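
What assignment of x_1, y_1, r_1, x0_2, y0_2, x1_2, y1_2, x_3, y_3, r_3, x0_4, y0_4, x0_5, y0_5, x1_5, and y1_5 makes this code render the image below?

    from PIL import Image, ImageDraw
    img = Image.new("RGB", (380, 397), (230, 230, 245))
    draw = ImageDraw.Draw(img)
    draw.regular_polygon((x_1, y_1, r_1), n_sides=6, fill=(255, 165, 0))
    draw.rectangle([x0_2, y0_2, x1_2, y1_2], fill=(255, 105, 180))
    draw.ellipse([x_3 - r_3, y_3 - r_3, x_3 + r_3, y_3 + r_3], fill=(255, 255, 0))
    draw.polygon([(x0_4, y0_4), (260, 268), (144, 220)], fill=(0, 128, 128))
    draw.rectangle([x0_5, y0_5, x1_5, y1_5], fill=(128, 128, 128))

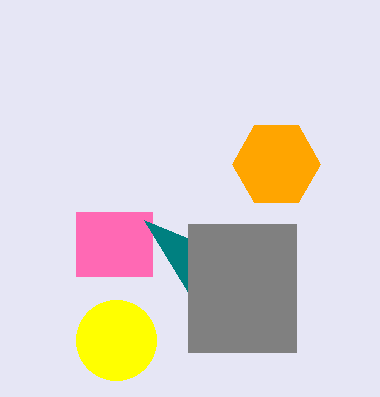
x_1 = 276
y_1 = 164
r_1 = 44
x0_2 = 76
y0_2 = 212
x1_2 = 152
y1_2 = 276
x_3 = 116
y_3 = 340
r_3 = 40
x0_4 = 188
y0_4 = 292
x0_5 = 188
y0_5 = 224
x1_5 = 296
y1_5 = 352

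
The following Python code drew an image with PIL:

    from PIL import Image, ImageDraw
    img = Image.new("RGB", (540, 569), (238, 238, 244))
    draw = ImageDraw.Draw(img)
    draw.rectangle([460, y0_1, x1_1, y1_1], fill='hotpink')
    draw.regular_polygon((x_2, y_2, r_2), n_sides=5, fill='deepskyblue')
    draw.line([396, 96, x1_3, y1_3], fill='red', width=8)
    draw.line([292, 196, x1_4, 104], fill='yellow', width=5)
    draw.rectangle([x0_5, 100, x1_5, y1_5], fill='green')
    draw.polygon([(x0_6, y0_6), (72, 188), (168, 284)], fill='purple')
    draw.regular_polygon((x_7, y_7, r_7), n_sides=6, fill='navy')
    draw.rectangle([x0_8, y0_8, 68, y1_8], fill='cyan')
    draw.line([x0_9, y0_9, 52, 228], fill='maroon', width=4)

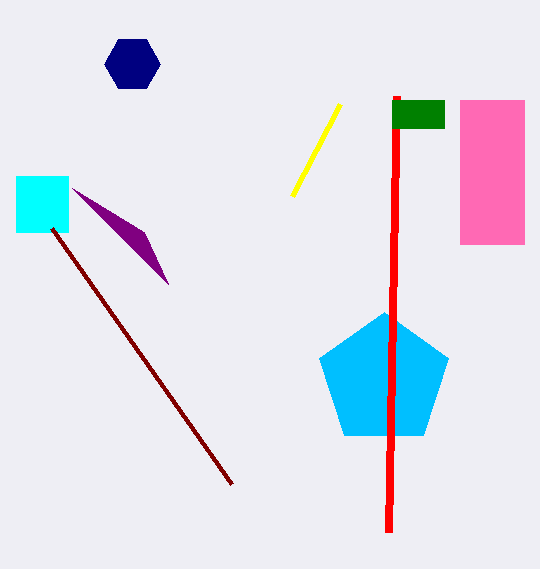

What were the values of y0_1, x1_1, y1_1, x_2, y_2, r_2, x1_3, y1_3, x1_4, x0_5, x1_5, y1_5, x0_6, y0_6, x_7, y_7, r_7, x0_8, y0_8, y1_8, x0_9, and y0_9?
y0_1 = 100; x1_1 = 524; y1_1 = 244; x_2 = 384; y_2 = 380; r_2 = 68; x1_3 = 388; y1_3 = 532; x1_4 = 340; x0_5 = 392; x1_5 = 444; y1_5 = 128; x0_6 = 144; y0_6 = 232; x_7 = 132; y_7 = 64; r_7 = 28; x0_8 = 16; y0_8 = 176; y1_8 = 232; x0_9 = 232; y0_9 = 484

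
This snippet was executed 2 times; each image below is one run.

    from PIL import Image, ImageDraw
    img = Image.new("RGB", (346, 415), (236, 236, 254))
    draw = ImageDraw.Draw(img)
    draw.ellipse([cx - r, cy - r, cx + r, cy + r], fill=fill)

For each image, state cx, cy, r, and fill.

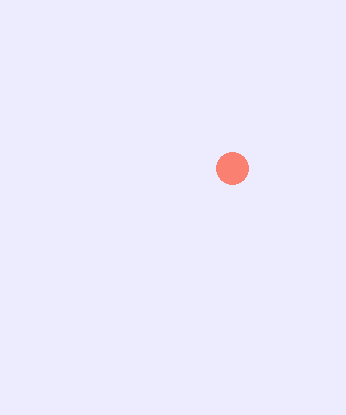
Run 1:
cx = 232, cy = 168, r = 16, fill = 'salmon'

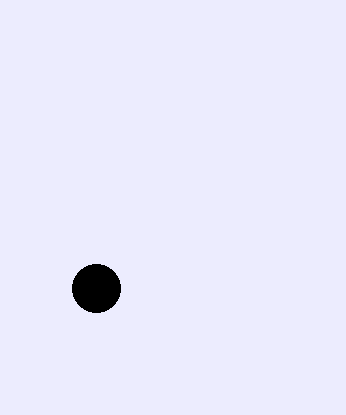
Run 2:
cx = 96, cy = 288, r = 24, fill = 'black'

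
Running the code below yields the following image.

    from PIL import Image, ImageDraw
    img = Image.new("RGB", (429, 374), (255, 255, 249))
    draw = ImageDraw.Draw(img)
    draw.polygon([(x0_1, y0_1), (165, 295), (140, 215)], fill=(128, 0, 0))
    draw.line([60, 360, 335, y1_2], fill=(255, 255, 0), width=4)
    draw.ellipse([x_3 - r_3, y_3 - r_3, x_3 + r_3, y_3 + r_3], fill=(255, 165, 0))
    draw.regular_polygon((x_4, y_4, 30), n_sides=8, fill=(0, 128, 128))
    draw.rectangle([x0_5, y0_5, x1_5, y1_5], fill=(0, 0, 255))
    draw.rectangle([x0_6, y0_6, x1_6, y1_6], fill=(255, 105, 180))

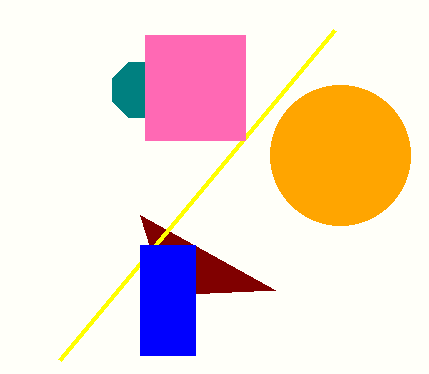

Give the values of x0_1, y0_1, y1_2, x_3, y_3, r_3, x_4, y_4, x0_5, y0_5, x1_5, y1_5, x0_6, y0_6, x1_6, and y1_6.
x0_1 = 275
y0_1 = 290
y1_2 = 30
x_3 = 340
y_3 = 155
r_3 = 70
x_4 = 140
y_4 = 90
x0_5 = 140
y0_5 = 245
x1_5 = 195
y1_5 = 355
x0_6 = 145
y0_6 = 35
x1_6 = 245
y1_6 = 140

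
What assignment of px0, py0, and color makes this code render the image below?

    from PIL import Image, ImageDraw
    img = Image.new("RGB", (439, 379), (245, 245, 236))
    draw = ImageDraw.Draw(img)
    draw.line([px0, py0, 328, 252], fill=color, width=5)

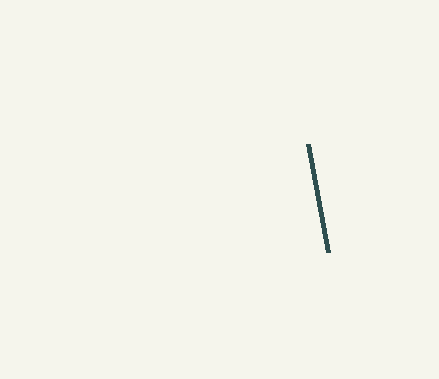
px0 = 308, py0 = 144, color = 'darkslategray'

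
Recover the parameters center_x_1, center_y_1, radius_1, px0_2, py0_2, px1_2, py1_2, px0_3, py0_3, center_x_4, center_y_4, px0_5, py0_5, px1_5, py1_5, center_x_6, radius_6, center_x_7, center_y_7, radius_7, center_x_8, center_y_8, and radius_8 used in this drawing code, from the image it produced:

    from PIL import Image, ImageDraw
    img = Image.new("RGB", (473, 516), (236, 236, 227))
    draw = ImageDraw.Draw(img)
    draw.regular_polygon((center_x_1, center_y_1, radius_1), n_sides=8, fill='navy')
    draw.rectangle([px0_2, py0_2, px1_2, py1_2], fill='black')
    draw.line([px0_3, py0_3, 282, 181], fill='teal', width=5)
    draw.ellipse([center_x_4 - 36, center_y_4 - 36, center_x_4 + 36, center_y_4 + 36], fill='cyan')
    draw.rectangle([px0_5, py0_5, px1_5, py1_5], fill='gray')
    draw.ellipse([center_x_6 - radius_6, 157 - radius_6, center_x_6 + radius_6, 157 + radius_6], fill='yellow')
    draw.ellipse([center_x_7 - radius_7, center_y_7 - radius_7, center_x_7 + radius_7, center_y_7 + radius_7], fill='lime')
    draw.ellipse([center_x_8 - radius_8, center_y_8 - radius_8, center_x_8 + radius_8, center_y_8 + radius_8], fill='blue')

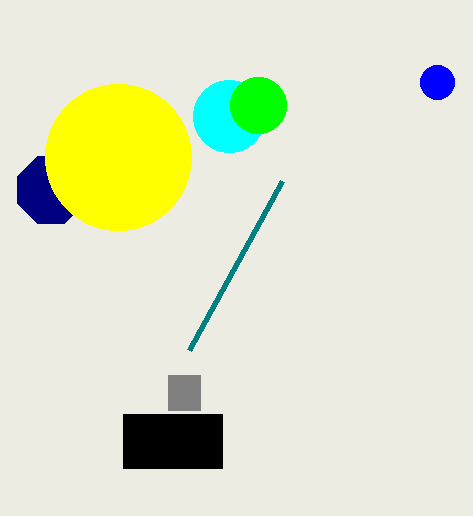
center_x_1 = 51; center_y_1 = 190; radius_1 = 36; px0_2 = 123; py0_2 = 414; px1_2 = 222; py1_2 = 468; px0_3 = 189; py0_3 = 350; center_x_4 = 229; center_y_4 = 116; px0_5 = 168; py0_5 = 375; px1_5 = 200; py1_5 = 410; center_x_6 = 118; radius_6 = 73; center_x_7 = 258; center_y_7 = 105; radius_7 = 28; center_x_8 = 437; center_y_8 = 82; radius_8 = 17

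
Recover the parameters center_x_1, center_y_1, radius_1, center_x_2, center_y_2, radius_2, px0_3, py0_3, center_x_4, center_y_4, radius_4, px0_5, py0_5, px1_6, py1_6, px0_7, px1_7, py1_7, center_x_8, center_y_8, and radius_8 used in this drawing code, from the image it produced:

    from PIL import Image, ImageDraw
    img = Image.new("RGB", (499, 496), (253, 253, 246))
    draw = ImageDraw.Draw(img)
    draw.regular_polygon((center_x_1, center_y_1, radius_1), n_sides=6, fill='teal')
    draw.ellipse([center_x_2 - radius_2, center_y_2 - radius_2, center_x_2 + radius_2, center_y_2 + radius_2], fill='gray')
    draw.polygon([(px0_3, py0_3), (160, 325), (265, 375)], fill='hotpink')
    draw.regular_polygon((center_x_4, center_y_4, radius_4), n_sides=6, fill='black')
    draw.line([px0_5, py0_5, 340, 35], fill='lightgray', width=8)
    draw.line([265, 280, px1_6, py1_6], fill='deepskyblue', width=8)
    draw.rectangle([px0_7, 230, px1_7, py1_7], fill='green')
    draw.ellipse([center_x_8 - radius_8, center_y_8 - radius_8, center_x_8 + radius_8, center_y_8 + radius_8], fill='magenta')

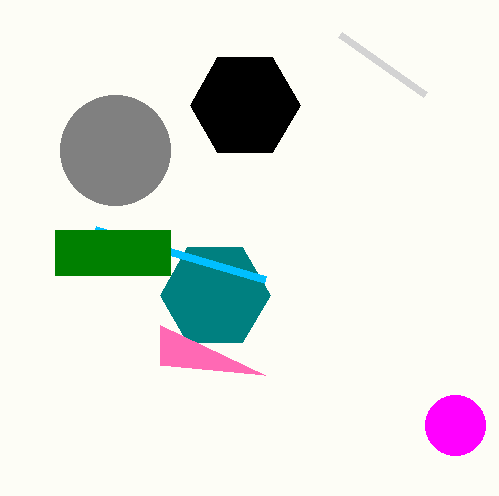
center_x_1 = 215
center_y_1 = 295
radius_1 = 55
center_x_2 = 115
center_y_2 = 150
radius_2 = 55
px0_3 = 160
py0_3 = 365
center_x_4 = 245
center_y_4 = 105
radius_4 = 55
px0_5 = 425
py0_5 = 95
px1_6 = 95
py1_6 = 230
px0_7 = 55
px1_7 = 170
py1_7 = 275
center_x_8 = 455
center_y_8 = 425
radius_8 = 30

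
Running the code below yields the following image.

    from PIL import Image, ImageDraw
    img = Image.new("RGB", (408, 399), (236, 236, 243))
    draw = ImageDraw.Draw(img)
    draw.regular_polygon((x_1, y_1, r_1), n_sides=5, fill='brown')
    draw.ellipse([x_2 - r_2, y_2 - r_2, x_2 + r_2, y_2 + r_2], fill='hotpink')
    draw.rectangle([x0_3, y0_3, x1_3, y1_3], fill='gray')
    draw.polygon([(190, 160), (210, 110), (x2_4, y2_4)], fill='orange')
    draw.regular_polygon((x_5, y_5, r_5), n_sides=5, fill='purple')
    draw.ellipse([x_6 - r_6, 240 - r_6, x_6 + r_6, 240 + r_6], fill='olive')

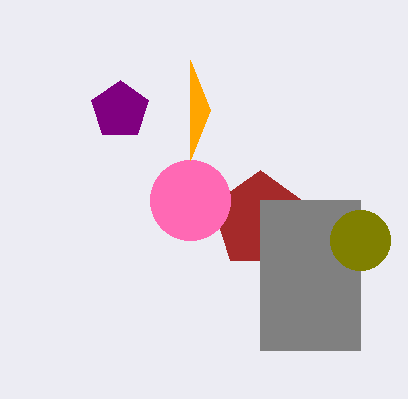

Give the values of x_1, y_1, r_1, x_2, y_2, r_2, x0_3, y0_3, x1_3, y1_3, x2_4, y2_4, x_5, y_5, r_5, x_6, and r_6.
x_1 = 260; y_1 = 220; r_1 = 50; x_2 = 190; y_2 = 200; r_2 = 40; x0_3 = 260; y0_3 = 200; x1_3 = 360; y1_3 = 350; x2_4 = 190; y2_4 = 60; x_5 = 120; y_5 = 110; r_5 = 30; x_6 = 360; r_6 = 30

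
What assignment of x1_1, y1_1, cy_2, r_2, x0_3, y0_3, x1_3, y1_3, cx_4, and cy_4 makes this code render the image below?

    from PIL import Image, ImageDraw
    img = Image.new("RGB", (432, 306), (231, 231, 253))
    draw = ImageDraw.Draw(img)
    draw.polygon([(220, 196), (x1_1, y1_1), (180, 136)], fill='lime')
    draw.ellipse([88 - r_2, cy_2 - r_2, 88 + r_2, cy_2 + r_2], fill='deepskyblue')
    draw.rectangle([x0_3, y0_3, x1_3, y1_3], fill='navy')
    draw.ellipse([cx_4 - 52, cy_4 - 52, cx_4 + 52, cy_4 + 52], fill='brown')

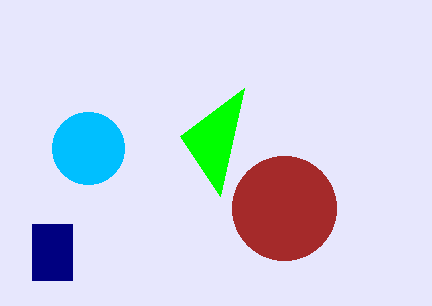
x1_1 = 244, y1_1 = 88, cy_2 = 148, r_2 = 36, x0_3 = 32, y0_3 = 224, x1_3 = 72, y1_3 = 280, cx_4 = 284, cy_4 = 208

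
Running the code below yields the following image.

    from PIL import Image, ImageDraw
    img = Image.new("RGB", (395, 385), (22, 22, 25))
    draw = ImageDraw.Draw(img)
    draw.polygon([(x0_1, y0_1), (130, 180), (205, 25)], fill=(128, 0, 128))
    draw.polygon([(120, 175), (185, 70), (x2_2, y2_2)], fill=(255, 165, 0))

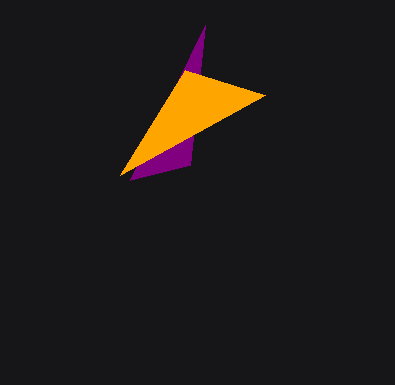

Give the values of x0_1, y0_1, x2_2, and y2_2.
x0_1 = 190
y0_1 = 165
x2_2 = 265
y2_2 = 95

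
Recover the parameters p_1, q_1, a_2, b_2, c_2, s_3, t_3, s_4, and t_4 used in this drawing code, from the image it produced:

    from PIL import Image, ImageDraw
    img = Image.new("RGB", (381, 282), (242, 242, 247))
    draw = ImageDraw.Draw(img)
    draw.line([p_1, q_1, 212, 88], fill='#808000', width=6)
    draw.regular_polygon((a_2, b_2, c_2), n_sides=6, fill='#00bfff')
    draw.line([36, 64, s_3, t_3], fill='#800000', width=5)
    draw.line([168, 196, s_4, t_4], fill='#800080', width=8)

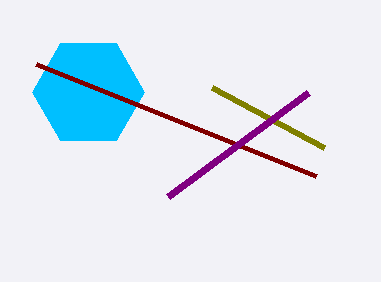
p_1 = 324, q_1 = 148, a_2 = 88, b_2 = 92, c_2 = 56, s_3 = 316, t_3 = 176, s_4 = 308, t_4 = 92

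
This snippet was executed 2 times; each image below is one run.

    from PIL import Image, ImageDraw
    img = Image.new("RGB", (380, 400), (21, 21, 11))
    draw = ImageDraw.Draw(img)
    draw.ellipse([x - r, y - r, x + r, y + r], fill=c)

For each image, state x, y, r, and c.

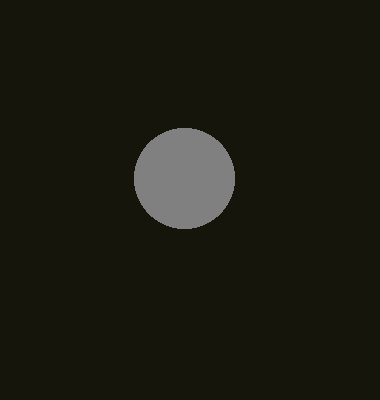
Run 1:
x = 184, y = 178, r = 50, c = 'gray'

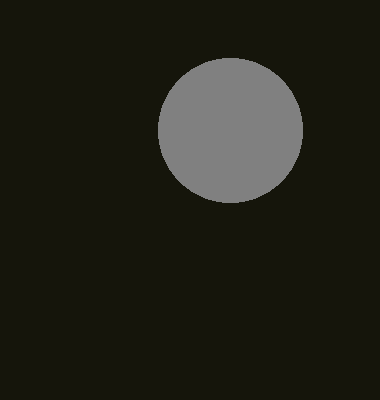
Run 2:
x = 230
y = 130
r = 72
c = 'gray'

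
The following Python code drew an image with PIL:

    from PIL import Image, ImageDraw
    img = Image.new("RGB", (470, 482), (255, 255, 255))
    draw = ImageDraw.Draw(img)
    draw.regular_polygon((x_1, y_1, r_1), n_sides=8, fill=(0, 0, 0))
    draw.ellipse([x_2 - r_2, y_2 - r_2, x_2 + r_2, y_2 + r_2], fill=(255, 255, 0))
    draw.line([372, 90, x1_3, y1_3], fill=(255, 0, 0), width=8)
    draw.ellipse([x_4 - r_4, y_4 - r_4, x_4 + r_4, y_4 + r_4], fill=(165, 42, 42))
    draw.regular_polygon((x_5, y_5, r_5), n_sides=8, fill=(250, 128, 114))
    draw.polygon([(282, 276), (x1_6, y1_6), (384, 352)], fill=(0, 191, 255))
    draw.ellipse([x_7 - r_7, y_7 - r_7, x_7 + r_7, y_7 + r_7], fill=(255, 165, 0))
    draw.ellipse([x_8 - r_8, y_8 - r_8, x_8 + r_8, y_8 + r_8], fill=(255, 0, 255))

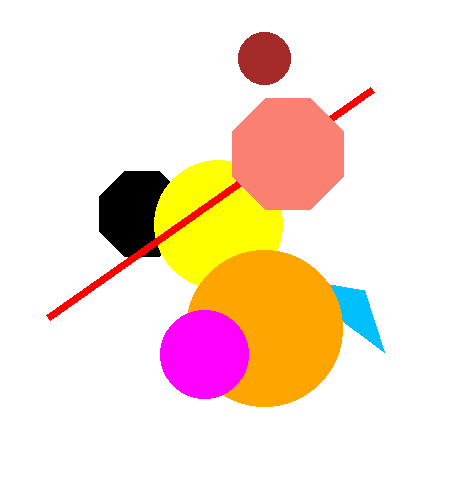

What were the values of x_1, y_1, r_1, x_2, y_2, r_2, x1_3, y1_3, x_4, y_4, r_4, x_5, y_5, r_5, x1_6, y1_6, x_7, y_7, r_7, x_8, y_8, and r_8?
x_1 = 142
y_1 = 214
r_1 = 46
x_2 = 218
y_2 = 224
r_2 = 64
x1_3 = 48
y1_3 = 318
x_4 = 264
y_4 = 58
r_4 = 26
x_5 = 288
y_5 = 154
r_5 = 60
x1_6 = 364
y1_6 = 290
x_7 = 264
y_7 = 328
r_7 = 78
x_8 = 204
y_8 = 354
r_8 = 44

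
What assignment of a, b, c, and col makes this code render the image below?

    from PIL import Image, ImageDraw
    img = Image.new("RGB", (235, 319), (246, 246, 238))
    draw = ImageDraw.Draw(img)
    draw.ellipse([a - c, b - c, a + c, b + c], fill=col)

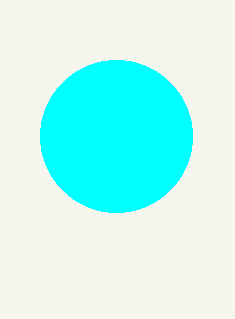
a = 116, b = 136, c = 76, col = 'cyan'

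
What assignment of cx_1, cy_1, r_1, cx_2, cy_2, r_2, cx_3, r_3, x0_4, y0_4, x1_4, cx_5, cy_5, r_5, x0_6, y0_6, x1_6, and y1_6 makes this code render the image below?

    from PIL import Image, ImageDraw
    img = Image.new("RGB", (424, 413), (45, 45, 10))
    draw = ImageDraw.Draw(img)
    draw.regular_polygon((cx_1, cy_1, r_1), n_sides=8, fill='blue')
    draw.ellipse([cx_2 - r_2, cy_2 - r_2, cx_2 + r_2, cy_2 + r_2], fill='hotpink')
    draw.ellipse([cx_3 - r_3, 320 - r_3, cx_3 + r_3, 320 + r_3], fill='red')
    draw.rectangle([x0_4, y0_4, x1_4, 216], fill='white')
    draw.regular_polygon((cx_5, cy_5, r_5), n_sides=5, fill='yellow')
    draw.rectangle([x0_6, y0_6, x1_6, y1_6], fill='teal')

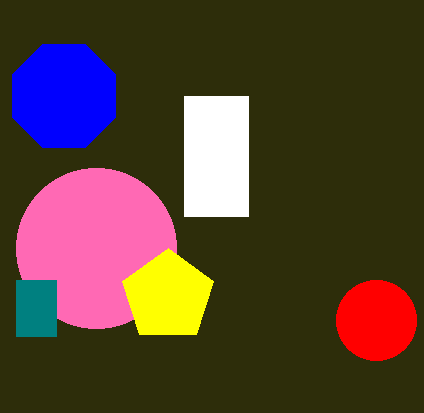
cx_1 = 64; cy_1 = 96; r_1 = 56; cx_2 = 96; cy_2 = 248; r_2 = 80; cx_3 = 376; r_3 = 40; x0_4 = 184; y0_4 = 96; x1_4 = 248; cx_5 = 168; cy_5 = 296; r_5 = 48; x0_6 = 16; y0_6 = 280; x1_6 = 56; y1_6 = 336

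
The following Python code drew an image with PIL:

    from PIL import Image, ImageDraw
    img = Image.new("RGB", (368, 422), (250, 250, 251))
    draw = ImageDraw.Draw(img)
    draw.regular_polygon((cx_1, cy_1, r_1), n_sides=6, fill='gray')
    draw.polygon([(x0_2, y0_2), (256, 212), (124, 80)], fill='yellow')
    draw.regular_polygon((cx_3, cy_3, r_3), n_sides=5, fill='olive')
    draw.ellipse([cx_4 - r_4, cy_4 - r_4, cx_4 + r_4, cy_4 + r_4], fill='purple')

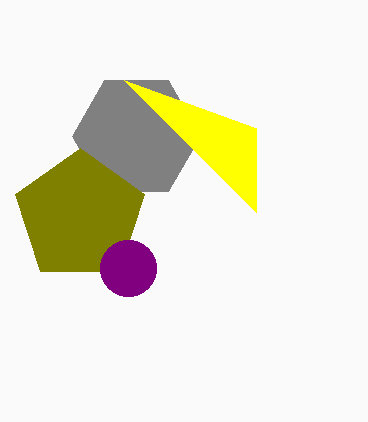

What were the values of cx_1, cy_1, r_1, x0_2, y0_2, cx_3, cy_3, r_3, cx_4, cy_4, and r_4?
cx_1 = 136, cy_1 = 136, r_1 = 64, x0_2 = 256, y0_2 = 128, cx_3 = 80, cy_3 = 216, r_3 = 68, cx_4 = 128, cy_4 = 268, r_4 = 28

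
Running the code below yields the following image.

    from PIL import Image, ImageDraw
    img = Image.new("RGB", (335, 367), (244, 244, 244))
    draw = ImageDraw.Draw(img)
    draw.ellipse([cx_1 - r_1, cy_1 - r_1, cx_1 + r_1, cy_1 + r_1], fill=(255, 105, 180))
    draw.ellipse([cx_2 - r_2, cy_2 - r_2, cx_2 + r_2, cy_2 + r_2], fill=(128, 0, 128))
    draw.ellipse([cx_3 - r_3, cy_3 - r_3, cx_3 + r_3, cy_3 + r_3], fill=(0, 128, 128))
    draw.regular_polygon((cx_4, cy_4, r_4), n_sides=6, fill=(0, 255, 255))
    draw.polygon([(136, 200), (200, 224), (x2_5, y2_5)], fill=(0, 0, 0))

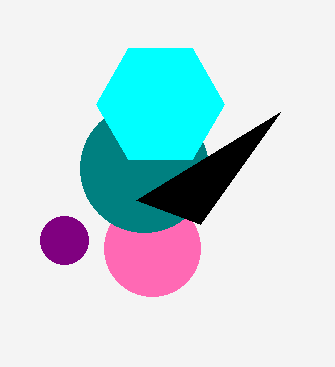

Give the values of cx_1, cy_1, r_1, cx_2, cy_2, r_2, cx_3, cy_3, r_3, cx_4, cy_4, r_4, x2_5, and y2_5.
cx_1 = 152, cy_1 = 248, r_1 = 48, cx_2 = 64, cy_2 = 240, r_2 = 24, cx_3 = 144, cy_3 = 168, r_3 = 64, cx_4 = 160, cy_4 = 104, r_4 = 64, x2_5 = 280, y2_5 = 112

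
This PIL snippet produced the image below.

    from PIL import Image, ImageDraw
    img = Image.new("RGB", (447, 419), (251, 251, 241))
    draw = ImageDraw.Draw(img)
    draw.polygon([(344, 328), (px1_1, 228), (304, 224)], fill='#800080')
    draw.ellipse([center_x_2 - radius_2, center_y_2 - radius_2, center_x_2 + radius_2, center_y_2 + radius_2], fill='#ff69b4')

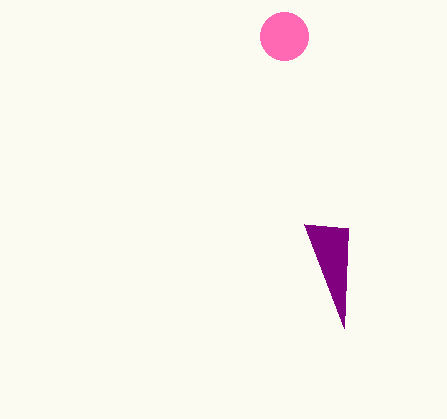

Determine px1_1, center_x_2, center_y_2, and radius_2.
px1_1 = 348, center_x_2 = 284, center_y_2 = 36, radius_2 = 24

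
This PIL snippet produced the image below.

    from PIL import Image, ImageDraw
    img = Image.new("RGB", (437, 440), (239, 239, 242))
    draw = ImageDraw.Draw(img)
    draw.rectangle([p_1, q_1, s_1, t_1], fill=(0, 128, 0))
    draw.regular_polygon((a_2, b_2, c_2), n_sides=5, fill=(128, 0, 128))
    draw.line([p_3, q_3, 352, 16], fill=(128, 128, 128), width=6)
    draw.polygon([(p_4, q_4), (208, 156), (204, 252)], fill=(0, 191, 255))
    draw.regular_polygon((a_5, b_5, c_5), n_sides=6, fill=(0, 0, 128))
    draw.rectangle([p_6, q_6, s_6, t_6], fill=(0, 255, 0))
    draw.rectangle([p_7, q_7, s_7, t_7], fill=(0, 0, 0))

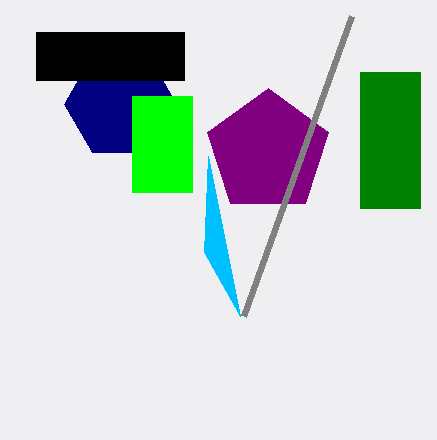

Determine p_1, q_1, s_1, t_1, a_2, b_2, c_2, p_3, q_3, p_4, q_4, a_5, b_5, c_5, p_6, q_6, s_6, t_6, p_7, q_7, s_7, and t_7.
p_1 = 360
q_1 = 72
s_1 = 420
t_1 = 208
a_2 = 268
b_2 = 152
c_2 = 64
p_3 = 244
q_3 = 316
p_4 = 240
q_4 = 316
a_5 = 120
b_5 = 104
c_5 = 56
p_6 = 132
q_6 = 96
s_6 = 192
t_6 = 192
p_7 = 36
q_7 = 32
s_7 = 184
t_7 = 80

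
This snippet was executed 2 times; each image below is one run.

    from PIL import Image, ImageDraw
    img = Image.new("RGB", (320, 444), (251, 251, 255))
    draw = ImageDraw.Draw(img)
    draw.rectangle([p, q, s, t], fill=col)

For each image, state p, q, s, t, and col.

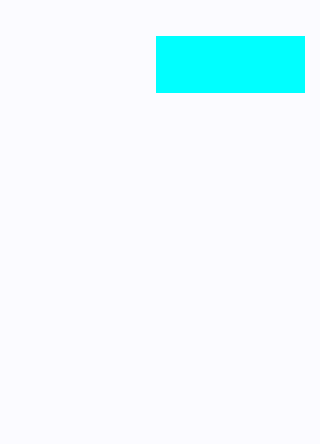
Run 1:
p = 156
q = 36
s = 304
t = 92
col = 'cyan'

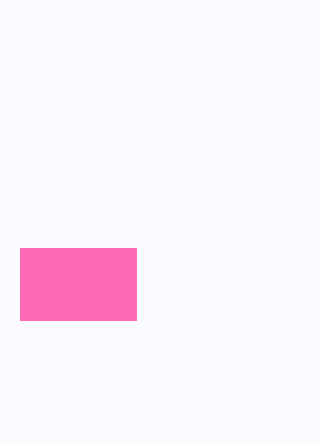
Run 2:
p = 20, q = 248, s = 136, t = 320, col = 'hotpink'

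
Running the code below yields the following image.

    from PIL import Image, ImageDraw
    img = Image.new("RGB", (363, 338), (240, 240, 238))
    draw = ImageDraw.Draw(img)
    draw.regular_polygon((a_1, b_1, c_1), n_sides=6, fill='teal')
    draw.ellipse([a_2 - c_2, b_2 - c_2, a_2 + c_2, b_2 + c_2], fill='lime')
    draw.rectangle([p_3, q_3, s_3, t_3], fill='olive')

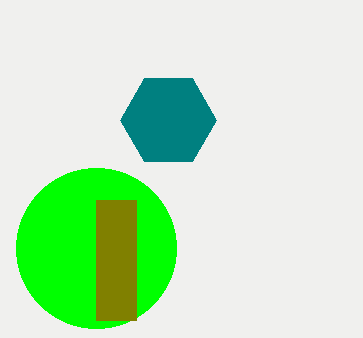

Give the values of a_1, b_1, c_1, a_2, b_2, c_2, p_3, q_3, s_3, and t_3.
a_1 = 168, b_1 = 120, c_1 = 48, a_2 = 96, b_2 = 248, c_2 = 80, p_3 = 96, q_3 = 200, s_3 = 136, t_3 = 320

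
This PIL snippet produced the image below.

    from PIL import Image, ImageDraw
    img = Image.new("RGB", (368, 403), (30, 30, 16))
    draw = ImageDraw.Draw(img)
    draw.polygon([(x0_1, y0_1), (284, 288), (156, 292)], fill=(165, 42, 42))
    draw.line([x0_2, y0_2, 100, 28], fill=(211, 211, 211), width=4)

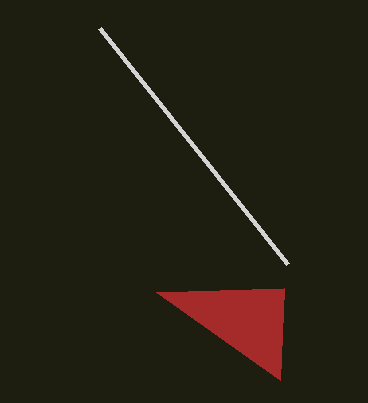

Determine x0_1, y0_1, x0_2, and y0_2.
x0_1 = 280
y0_1 = 380
x0_2 = 288
y0_2 = 264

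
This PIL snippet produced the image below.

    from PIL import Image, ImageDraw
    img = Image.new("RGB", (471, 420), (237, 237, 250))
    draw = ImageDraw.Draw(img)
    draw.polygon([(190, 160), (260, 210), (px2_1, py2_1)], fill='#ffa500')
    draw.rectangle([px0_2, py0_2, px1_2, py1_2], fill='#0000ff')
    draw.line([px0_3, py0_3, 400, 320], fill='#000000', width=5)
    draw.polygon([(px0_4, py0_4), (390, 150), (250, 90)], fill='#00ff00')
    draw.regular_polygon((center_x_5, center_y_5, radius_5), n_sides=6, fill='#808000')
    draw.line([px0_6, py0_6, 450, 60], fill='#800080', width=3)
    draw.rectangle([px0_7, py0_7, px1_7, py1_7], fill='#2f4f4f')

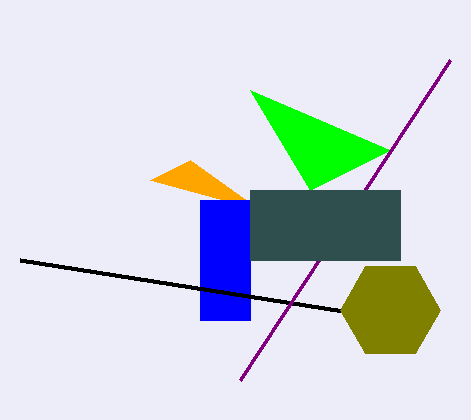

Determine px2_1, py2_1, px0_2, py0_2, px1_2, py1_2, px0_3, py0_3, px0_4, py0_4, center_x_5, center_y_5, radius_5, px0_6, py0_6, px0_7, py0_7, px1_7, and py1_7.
px2_1 = 150
py2_1 = 180
px0_2 = 200
py0_2 = 200
px1_2 = 250
py1_2 = 320
px0_3 = 20
py0_3 = 260
px0_4 = 310
py0_4 = 190
center_x_5 = 390
center_y_5 = 310
radius_5 = 50
px0_6 = 240
py0_6 = 380
px0_7 = 250
py0_7 = 190
px1_7 = 400
py1_7 = 260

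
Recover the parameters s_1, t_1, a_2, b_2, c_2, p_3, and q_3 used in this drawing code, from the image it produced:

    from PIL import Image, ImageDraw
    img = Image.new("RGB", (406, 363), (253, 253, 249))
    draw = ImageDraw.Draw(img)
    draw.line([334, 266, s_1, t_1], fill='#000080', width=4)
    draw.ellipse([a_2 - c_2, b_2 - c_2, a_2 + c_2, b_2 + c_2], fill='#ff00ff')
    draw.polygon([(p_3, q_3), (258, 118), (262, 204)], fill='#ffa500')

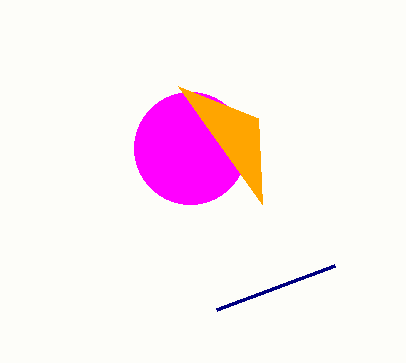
s_1 = 216; t_1 = 310; a_2 = 190; b_2 = 148; c_2 = 56; p_3 = 178; q_3 = 86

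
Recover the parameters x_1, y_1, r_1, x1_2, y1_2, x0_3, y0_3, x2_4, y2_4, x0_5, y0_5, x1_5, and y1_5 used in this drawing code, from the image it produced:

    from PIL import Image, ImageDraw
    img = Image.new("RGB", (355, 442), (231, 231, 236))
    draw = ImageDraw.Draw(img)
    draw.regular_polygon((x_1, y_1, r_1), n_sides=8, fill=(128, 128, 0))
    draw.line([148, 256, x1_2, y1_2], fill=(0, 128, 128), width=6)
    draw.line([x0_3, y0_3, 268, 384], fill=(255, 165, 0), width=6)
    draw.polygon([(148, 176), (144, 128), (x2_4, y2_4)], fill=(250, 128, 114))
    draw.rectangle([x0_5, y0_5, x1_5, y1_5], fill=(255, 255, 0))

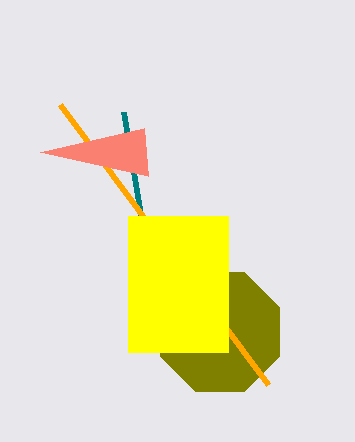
x_1 = 220
y_1 = 332
r_1 = 64
x1_2 = 124
y1_2 = 112
x0_3 = 60
y0_3 = 104
x2_4 = 40
y2_4 = 152
x0_5 = 128
y0_5 = 216
x1_5 = 228
y1_5 = 352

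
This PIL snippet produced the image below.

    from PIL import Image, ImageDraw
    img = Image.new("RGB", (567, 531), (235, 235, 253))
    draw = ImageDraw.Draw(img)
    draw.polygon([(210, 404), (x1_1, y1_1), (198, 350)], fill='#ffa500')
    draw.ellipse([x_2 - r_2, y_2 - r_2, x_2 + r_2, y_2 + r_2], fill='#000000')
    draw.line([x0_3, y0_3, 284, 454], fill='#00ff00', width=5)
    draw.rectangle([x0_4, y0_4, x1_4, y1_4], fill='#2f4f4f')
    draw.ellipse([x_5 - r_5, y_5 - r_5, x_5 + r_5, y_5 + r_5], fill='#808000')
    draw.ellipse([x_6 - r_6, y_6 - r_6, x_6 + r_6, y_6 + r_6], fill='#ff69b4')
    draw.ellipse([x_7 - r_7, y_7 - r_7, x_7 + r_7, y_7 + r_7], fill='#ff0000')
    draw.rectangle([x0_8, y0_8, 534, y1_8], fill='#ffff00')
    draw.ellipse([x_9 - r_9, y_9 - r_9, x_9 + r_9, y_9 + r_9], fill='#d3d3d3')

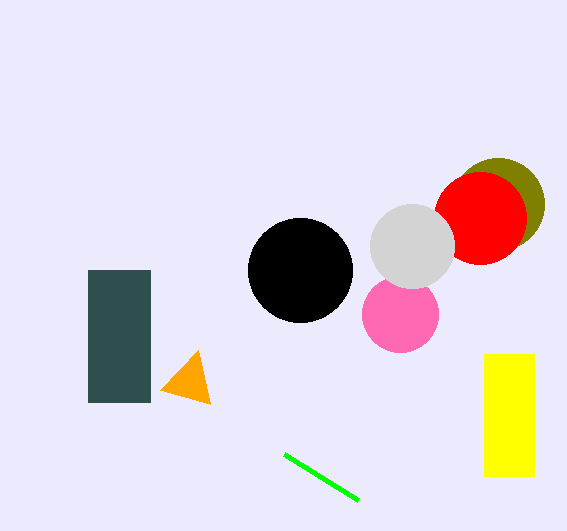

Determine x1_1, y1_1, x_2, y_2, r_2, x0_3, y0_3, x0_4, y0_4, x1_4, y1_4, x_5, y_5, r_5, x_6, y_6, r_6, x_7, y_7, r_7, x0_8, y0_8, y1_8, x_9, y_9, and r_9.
x1_1 = 160, y1_1 = 390, x_2 = 300, y_2 = 270, r_2 = 52, x0_3 = 358, y0_3 = 500, x0_4 = 88, y0_4 = 270, x1_4 = 150, y1_4 = 402, x_5 = 498, y_5 = 204, r_5 = 46, x_6 = 400, y_6 = 314, r_6 = 38, x_7 = 480, y_7 = 218, r_7 = 46, x0_8 = 484, y0_8 = 354, y1_8 = 476, x_9 = 412, y_9 = 246, r_9 = 42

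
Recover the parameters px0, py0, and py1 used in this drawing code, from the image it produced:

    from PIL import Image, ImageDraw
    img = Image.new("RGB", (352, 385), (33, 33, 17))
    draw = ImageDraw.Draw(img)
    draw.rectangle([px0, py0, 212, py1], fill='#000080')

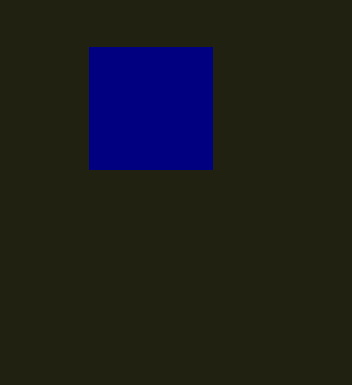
px0 = 89, py0 = 47, py1 = 169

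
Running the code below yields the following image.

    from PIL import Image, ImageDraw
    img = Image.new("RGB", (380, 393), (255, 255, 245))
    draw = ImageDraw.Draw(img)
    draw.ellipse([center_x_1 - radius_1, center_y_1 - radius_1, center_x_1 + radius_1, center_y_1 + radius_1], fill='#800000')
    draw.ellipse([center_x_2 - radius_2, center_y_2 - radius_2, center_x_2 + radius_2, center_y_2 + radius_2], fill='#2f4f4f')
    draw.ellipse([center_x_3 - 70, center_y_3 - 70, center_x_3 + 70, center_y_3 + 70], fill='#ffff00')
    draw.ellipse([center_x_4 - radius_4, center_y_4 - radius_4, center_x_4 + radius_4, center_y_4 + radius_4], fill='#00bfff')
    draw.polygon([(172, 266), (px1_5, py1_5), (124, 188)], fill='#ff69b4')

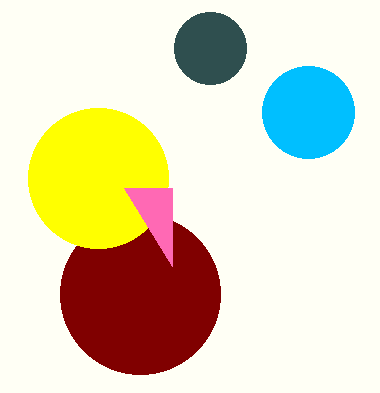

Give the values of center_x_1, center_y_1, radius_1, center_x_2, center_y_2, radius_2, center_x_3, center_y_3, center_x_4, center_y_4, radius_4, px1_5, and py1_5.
center_x_1 = 140, center_y_1 = 294, radius_1 = 80, center_x_2 = 210, center_y_2 = 48, radius_2 = 36, center_x_3 = 98, center_y_3 = 178, center_x_4 = 308, center_y_4 = 112, radius_4 = 46, px1_5 = 172, py1_5 = 188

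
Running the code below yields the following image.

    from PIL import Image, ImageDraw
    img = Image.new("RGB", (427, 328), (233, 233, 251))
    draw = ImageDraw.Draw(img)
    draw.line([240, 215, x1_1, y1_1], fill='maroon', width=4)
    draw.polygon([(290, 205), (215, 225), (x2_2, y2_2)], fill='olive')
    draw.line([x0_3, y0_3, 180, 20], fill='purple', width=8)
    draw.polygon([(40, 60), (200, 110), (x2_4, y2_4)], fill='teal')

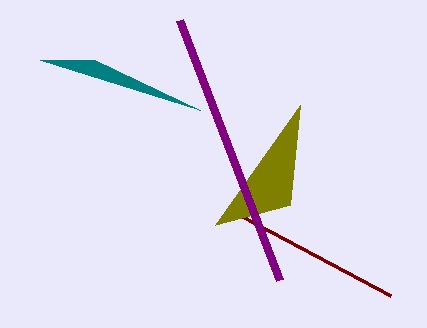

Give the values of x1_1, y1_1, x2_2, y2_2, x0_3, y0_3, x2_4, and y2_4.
x1_1 = 390, y1_1 = 295, x2_2 = 300, y2_2 = 105, x0_3 = 280, y0_3 = 280, x2_4 = 95, y2_4 = 60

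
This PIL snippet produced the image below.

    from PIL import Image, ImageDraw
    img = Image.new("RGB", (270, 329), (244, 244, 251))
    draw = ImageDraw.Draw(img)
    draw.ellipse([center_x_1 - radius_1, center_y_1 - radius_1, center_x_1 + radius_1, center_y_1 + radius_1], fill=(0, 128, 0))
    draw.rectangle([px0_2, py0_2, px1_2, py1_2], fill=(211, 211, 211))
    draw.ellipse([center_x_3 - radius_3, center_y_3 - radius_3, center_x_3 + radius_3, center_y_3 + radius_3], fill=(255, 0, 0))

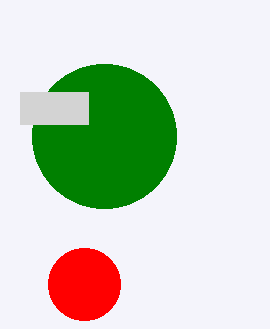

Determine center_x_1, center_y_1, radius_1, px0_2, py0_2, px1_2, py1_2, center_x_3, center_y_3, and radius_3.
center_x_1 = 104; center_y_1 = 136; radius_1 = 72; px0_2 = 20; py0_2 = 92; px1_2 = 88; py1_2 = 124; center_x_3 = 84; center_y_3 = 284; radius_3 = 36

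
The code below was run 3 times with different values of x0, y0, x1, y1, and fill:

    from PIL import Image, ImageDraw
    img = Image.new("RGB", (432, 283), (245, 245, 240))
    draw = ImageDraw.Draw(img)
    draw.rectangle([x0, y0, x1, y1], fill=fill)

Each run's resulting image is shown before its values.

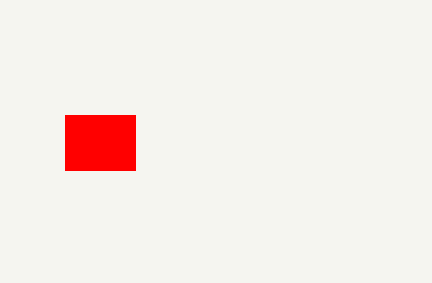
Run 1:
x0 = 65; y0 = 115; x1 = 135; y1 = 170; fill = 'red'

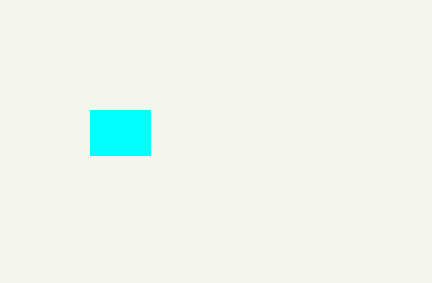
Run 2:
x0 = 90
y0 = 110
x1 = 150
y1 = 155
fill = 'cyan'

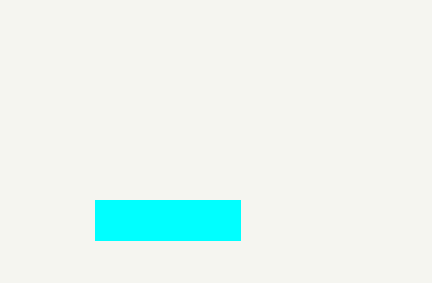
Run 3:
x0 = 95; y0 = 200; x1 = 240; y1 = 240; fill = 'cyan'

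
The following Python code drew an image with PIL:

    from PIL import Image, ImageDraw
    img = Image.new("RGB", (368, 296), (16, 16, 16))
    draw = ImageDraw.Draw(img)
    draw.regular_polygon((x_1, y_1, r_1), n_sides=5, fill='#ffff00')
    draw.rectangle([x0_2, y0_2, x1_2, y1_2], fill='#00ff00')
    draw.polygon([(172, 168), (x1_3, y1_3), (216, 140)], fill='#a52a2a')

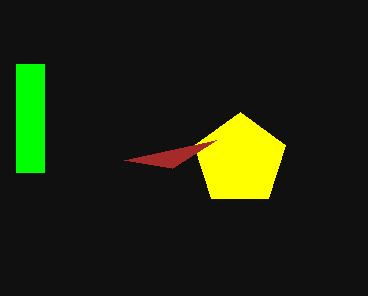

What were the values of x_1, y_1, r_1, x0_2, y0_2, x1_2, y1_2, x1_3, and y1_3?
x_1 = 240; y_1 = 160; r_1 = 48; x0_2 = 16; y0_2 = 64; x1_2 = 44; y1_2 = 172; x1_3 = 124; y1_3 = 160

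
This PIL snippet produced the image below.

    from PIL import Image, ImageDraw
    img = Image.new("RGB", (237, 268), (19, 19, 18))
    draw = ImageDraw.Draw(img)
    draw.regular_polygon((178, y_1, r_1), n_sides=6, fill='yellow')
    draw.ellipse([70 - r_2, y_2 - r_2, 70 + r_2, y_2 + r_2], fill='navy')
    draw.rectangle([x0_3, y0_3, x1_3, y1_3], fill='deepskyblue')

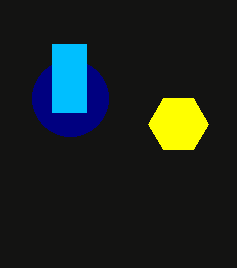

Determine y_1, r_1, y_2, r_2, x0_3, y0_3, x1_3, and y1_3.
y_1 = 124
r_1 = 30
y_2 = 98
r_2 = 38
x0_3 = 52
y0_3 = 44
x1_3 = 86
y1_3 = 112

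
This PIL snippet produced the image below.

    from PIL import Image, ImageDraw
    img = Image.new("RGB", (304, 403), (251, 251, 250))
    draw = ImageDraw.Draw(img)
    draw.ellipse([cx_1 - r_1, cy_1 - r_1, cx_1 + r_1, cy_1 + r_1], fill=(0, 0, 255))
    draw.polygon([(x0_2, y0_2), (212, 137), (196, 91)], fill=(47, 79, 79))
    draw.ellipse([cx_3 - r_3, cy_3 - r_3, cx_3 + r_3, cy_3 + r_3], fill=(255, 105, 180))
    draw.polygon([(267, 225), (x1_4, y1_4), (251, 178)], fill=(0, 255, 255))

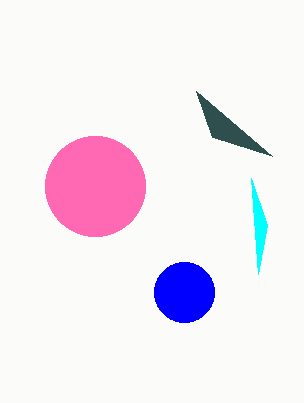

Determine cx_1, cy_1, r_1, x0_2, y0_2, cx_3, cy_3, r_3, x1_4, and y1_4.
cx_1 = 184; cy_1 = 292; r_1 = 30; x0_2 = 272; y0_2 = 156; cx_3 = 95; cy_3 = 186; r_3 = 50; x1_4 = 258; y1_4 = 274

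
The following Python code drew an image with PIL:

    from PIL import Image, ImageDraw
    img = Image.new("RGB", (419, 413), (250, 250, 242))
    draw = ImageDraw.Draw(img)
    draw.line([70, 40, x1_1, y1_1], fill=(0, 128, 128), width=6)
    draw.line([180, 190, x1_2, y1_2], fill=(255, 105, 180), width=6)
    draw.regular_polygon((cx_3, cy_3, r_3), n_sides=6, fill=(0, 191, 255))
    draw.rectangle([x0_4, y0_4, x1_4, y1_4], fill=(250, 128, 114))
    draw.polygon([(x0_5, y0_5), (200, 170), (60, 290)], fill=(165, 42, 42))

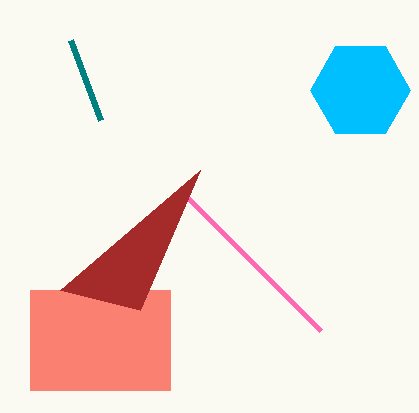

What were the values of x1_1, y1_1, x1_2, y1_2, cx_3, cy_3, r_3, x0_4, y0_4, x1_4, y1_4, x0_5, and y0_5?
x1_1 = 100, y1_1 = 120, x1_2 = 320, y1_2 = 330, cx_3 = 360, cy_3 = 90, r_3 = 50, x0_4 = 30, y0_4 = 290, x1_4 = 170, y1_4 = 390, x0_5 = 140, y0_5 = 310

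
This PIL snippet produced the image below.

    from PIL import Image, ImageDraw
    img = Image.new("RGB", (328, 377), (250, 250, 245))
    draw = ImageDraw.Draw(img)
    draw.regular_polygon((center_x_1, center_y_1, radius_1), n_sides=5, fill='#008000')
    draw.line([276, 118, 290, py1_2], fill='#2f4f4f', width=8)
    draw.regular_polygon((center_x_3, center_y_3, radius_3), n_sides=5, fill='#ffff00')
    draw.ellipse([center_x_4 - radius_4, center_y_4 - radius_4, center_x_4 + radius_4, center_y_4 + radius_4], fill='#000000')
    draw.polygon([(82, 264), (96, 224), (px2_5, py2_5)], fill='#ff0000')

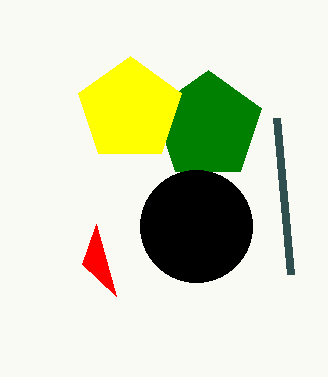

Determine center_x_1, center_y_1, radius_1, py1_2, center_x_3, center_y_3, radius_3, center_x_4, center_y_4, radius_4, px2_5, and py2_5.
center_x_1 = 208; center_y_1 = 126; radius_1 = 56; py1_2 = 274; center_x_3 = 130; center_y_3 = 110; radius_3 = 54; center_x_4 = 196; center_y_4 = 226; radius_4 = 56; px2_5 = 116; py2_5 = 296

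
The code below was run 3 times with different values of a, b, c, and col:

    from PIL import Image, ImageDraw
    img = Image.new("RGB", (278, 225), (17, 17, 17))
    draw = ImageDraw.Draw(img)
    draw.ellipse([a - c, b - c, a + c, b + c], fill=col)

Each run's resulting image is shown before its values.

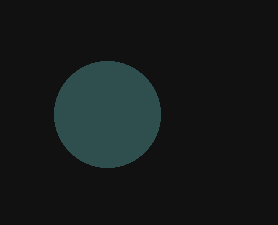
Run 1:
a = 107
b = 114
c = 53
col = 'darkslategray'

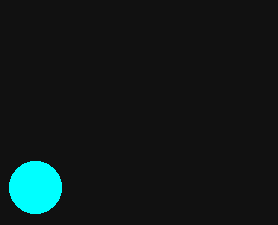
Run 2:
a = 35
b = 187
c = 26
col = 'cyan'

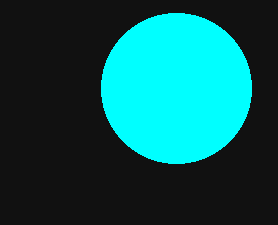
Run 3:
a = 176; b = 88; c = 75; col = 'cyan'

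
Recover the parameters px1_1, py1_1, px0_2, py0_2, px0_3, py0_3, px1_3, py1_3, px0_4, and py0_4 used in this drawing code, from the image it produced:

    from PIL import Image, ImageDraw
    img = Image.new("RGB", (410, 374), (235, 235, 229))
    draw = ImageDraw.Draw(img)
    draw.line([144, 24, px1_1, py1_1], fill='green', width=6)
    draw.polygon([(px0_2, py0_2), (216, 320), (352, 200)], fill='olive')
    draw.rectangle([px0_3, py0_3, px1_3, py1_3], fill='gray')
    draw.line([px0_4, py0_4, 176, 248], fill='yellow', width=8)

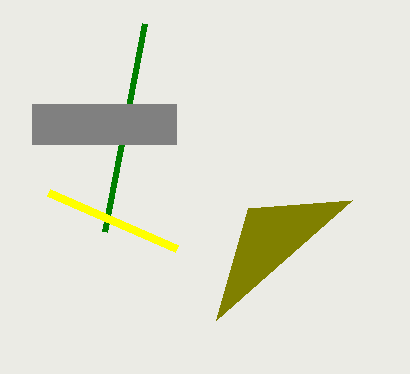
px1_1 = 104
py1_1 = 232
px0_2 = 248
py0_2 = 208
px0_3 = 32
py0_3 = 104
px1_3 = 176
py1_3 = 144
px0_4 = 48
py0_4 = 192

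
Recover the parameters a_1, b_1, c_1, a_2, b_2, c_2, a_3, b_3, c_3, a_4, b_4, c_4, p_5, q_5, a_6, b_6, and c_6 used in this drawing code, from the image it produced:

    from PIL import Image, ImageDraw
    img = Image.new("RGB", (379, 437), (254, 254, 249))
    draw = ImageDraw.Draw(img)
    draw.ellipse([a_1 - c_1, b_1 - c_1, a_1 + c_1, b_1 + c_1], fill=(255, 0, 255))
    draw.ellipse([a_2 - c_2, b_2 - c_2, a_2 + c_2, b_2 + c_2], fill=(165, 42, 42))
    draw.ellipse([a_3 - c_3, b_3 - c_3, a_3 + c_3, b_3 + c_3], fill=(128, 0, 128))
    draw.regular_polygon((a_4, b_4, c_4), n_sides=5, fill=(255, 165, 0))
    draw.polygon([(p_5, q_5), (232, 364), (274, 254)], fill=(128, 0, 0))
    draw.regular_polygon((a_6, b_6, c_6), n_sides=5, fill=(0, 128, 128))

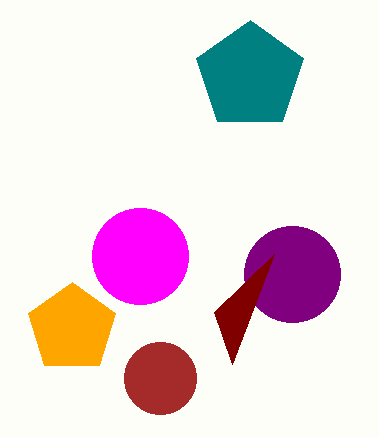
a_1 = 140; b_1 = 256; c_1 = 48; a_2 = 160; b_2 = 378; c_2 = 36; a_3 = 292; b_3 = 274; c_3 = 48; a_4 = 72; b_4 = 328; c_4 = 46; p_5 = 214; q_5 = 312; a_6 = 250; b_6 = 76; c_6 = 56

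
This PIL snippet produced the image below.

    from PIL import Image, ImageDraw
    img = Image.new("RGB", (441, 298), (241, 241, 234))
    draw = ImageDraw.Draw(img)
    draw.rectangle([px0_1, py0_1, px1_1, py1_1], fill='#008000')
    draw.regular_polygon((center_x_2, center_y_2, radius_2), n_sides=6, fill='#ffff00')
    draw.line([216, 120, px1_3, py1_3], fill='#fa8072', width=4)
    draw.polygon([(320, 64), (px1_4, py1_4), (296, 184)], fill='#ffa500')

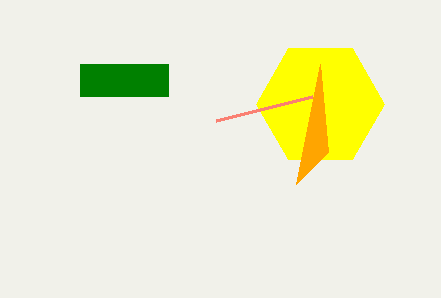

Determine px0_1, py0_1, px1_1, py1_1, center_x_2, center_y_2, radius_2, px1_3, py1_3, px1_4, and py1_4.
px0_1 = 80; py0_1 = 64; px1_1 = 168; py1_1 = 96; center_x_2 = 320; center_y_2 = 104; radius_2 = 64; px1_3 = 312; py1_3 = 96; px1_4 = 328; py1_4 = 152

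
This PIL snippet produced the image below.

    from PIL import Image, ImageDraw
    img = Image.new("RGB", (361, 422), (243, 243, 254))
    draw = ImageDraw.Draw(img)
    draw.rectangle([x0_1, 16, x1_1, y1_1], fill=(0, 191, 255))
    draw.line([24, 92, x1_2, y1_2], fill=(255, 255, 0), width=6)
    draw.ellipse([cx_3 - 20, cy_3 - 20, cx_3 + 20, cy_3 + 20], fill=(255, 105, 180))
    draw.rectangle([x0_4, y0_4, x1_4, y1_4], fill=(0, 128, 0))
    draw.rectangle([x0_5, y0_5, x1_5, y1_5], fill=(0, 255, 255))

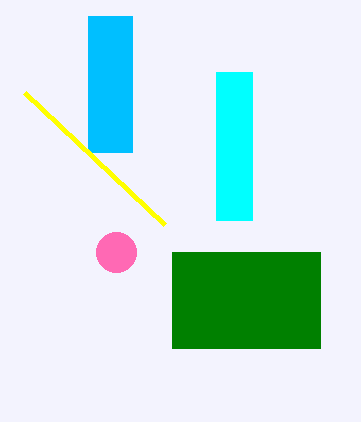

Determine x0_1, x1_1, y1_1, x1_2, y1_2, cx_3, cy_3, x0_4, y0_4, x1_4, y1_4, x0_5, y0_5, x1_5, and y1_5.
x0_1 = 88
x1_1 = 132
y1_1 = 152
x1_2 = 164
y1_2 = 224
cx_3 = 116
cy_3 = 252
x0_4 = 172
y0_4 = 252
x1_4 = 320
y1_4 = 348
x0_5 = 216
y0_5 = 72
x1_5 = 252
y1_5 = 220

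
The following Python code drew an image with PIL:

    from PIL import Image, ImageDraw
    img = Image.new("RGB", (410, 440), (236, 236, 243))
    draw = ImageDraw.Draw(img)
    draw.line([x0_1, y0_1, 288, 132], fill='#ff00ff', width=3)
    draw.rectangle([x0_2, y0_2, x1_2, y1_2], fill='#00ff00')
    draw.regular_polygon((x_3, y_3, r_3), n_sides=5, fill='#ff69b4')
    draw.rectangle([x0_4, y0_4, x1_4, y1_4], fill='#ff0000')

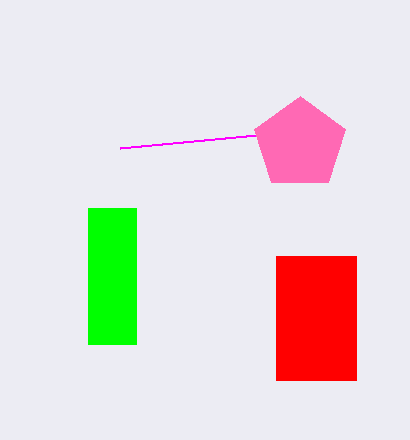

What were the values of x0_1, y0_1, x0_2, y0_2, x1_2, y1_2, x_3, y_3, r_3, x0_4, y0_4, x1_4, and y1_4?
x0_1 = 120
y0_1 = 148
x0_2 = 88
y0_2 = 208
x1_2 = 136
y1_2 = 344
x_3 = 300
y_3 = 144
r_3 = 48
x0_4 = 276
y0_4 = 256
x1_4 = 356
y1_4 = 380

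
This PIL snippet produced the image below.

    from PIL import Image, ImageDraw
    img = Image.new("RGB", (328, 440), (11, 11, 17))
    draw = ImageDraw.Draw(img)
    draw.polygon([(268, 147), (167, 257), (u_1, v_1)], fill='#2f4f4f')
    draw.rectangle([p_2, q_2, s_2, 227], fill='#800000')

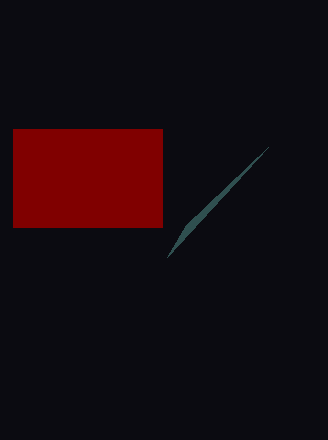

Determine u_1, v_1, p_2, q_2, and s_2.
u_1 = 186
v_1 = 225
p_2 = 13
q_2 = 129
s_2 = 162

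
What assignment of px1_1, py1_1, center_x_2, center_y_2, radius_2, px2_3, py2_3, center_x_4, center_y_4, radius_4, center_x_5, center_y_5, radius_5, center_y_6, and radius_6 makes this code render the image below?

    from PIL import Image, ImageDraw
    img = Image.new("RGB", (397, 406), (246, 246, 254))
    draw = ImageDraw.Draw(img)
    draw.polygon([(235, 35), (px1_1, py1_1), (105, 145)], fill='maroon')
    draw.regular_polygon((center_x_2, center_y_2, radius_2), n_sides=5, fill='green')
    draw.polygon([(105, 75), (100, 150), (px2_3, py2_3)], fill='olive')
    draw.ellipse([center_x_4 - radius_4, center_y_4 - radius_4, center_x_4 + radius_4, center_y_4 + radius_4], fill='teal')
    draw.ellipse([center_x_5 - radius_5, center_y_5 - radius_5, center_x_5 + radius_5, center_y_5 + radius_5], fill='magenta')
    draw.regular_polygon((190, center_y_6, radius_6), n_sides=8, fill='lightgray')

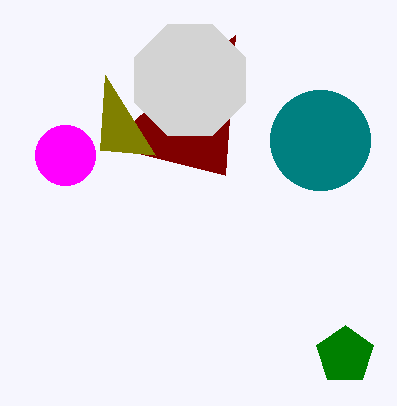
px1_1 = 225
py1_1 = 175
center_x_2 = 345
center_y_2 = 355
radius_2 = 30
px2_3 = 155
py2_3 = 155
center_x_4 = 320
center_y_4 = 140
radius_4 = 50
center_x_5 = 65
center_y_5 = 155
radius_5 = 30
center_y_6 = 80
radius_6 = 60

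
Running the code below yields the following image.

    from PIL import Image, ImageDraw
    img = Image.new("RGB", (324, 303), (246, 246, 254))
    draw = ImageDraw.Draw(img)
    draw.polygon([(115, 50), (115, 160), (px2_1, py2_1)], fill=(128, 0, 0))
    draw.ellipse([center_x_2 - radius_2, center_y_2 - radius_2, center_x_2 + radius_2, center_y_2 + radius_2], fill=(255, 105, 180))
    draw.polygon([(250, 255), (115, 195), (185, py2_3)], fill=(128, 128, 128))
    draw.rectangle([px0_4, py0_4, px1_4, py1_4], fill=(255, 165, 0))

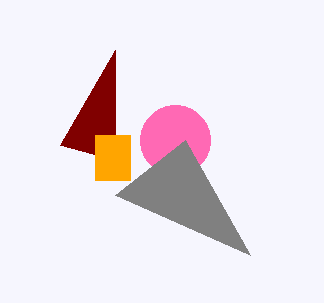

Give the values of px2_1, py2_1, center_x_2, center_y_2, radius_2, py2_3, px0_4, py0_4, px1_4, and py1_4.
px2_1 = 60
py2_1 = 145
center_x_2 = 175
center_y_2 = 140
radius_2 = 35
py2_3 = 140
px0_4 = 95
py0_4 = 135
px1_4 = 130
py1_4 = 180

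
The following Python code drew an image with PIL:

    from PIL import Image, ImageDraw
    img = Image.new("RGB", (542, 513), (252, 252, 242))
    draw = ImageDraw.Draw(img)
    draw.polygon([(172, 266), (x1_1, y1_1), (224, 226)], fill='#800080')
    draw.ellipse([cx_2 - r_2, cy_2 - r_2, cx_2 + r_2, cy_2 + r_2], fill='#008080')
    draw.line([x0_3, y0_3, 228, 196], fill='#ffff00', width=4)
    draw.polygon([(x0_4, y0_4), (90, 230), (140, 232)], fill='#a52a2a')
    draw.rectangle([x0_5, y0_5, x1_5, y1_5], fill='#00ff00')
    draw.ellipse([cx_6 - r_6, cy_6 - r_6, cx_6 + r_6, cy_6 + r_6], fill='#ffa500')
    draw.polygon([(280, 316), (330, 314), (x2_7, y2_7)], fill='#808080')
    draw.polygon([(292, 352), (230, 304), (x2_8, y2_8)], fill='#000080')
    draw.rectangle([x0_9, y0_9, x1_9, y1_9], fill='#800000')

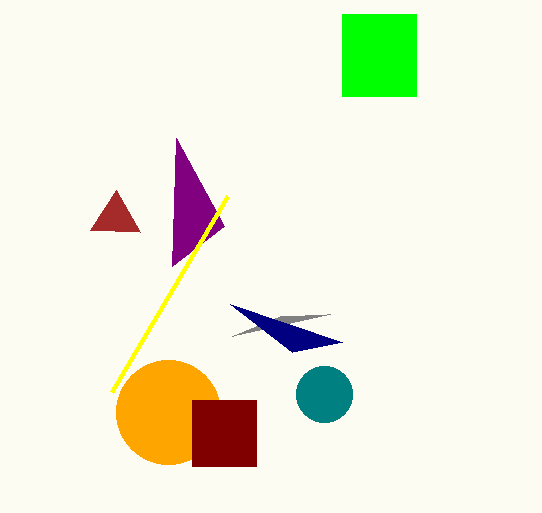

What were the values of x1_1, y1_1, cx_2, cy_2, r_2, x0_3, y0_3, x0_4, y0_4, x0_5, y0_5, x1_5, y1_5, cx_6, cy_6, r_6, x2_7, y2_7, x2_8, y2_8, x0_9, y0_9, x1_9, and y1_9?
x1_1 = 176, y1_1 = 138, cx_2 = 324, cy_2 = 394, r_2 = 28, x0_3 = 112, y0_3 = 392, x0_4 = 116, y0_4 = 190, x0_5 = 342, y0_5 = 14, x1_5 = 416, y1_5 = 96, cx_6 = 168, cy_6 = 412, r_6 = 52, x2_7 = 232, y2_7 = 336, x2_8 = 342, y2_8 = 342, x0_9 = 192, y0_9 = 400, x1_9 = 256, y1_9 = 466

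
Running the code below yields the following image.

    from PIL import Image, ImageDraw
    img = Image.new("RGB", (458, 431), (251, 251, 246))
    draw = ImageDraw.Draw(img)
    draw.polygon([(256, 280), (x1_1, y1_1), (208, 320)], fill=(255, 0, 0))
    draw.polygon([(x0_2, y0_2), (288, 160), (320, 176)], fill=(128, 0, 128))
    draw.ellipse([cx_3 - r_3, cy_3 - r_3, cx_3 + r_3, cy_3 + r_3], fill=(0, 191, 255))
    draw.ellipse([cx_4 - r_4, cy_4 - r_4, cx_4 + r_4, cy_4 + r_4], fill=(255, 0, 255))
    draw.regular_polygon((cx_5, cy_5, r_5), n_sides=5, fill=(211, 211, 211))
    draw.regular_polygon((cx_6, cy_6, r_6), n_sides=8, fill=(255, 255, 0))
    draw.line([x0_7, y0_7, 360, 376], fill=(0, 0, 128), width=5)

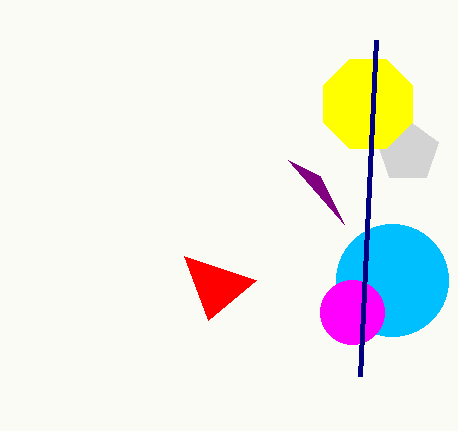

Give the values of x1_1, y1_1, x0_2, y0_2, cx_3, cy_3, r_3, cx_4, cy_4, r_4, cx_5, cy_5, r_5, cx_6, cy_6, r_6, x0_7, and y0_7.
x1_1 = 184
y1_1 = 256
x0_2 = 344
y0_2 = 224
cx_3 = 392
cy_3 = 280
r_3 = 56
cx_4 = 352
cy_4 = 312
r_4 = 32
cx_5 = 408
cy_5 = 152
r_5 = 32
cx_6 = 368
cy_6 = 104
r_6 = 48
x0_7 = 376
y0_7 = 40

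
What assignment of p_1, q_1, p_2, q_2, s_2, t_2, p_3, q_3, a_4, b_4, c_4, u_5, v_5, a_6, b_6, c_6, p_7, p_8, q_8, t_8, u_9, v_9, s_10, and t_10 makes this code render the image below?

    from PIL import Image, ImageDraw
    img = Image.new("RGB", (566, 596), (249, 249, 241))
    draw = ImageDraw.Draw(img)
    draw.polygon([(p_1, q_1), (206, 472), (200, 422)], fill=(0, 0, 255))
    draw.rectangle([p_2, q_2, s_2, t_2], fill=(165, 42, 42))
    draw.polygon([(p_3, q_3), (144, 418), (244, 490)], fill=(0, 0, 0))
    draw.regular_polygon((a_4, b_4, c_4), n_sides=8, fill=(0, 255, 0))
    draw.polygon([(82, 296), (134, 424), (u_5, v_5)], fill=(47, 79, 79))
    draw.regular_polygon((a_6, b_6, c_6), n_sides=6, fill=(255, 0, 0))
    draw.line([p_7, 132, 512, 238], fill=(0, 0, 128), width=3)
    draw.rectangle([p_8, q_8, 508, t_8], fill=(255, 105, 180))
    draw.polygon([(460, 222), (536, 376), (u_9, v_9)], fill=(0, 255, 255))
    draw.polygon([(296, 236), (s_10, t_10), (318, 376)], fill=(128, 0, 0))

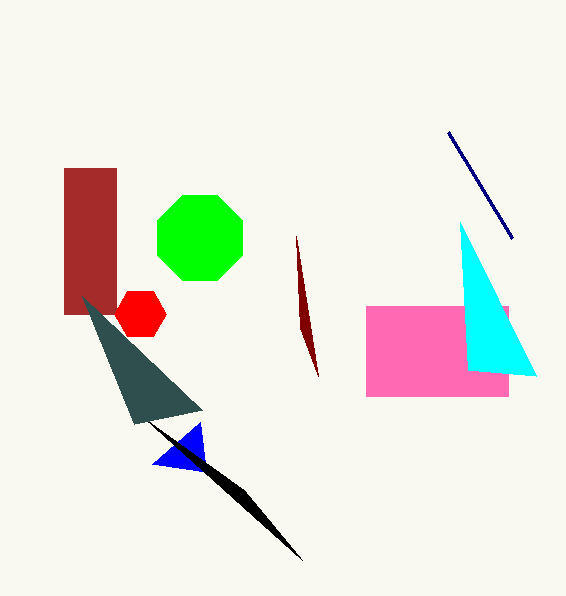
p_1 = 152
q_1 = 464
p_2 = 64
q_2 = 168
s_2 = 116
t_2 = 314
p_3 = 302
q_3 = 560
a_4 = 200
b_4 = 238
c_4 = 46
u_5 = 202
v_5 = 410
a_6 = 140
b_6 = 314
c_6 = 26
p_7 = 448
p_8 = 366
q_8 = 306
t_8 = 396
u_9 = 468
v_9 = 370
s_10 = 300
t_10 = 328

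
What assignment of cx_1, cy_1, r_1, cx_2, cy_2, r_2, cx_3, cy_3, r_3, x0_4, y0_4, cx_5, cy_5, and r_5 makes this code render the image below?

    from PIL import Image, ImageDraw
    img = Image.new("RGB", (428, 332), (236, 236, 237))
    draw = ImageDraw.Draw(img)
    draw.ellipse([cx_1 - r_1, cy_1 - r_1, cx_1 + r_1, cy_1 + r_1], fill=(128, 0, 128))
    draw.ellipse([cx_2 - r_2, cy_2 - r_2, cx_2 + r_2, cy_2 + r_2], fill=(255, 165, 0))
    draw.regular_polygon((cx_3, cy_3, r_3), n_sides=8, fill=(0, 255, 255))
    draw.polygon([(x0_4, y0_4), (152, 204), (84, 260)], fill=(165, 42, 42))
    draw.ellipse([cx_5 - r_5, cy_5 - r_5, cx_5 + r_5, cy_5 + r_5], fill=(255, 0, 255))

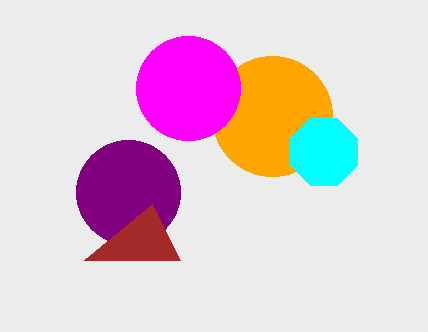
cx_1 = 128; cy_1 = 192; r_1 = 52; cx_2 = 272; cy_2 = 116; r_2 = 60; cx_3 = 324; cy_3 = 152; r_3 = 36; x0_4 = 180; y0_4 = 260; cx_5 = 188; cy_5 = 88; r_5 = 52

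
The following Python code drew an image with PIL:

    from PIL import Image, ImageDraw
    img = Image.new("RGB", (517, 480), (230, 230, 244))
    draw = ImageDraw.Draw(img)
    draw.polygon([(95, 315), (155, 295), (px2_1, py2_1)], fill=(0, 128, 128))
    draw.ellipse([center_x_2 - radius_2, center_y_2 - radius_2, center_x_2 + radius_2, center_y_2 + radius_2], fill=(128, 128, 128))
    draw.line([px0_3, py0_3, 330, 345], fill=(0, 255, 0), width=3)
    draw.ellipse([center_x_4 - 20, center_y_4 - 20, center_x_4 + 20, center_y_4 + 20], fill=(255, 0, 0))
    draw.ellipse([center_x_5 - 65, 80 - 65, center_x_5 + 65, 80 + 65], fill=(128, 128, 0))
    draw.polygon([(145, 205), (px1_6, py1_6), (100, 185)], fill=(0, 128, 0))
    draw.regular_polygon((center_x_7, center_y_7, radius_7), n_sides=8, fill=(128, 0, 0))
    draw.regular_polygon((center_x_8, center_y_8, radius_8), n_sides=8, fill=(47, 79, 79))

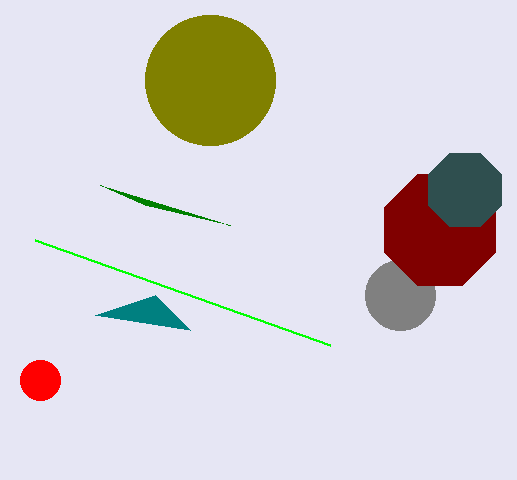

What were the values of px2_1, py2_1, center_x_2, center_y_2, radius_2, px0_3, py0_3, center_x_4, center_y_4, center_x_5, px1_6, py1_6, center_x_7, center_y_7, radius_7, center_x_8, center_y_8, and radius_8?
px2_1 = 190; py2_1 = 330; center_x_2 = 400; center_y_2 = 295; radius_2 = 35; px0_3 = 35; py0_3 = 240; center_x_4 = 40; center_y_4 = 380; center_x_5 = 210; px1_6 = 230; py1_6 = 225; center_x_7 = 440; center_y_7 = 230; radius_7 = 60; center_x_8 = 465; center_y_8 = 190; radius_8 = 40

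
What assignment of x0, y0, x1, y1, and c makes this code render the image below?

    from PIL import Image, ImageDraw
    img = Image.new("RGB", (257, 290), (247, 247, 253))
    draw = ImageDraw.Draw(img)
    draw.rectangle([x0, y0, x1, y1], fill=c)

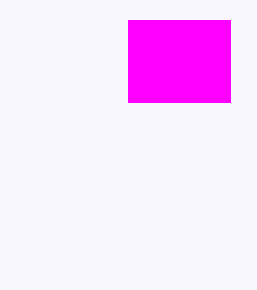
x0 = 128; y0 = 20; x1 = 230; y1 = 102; c = 'magenta'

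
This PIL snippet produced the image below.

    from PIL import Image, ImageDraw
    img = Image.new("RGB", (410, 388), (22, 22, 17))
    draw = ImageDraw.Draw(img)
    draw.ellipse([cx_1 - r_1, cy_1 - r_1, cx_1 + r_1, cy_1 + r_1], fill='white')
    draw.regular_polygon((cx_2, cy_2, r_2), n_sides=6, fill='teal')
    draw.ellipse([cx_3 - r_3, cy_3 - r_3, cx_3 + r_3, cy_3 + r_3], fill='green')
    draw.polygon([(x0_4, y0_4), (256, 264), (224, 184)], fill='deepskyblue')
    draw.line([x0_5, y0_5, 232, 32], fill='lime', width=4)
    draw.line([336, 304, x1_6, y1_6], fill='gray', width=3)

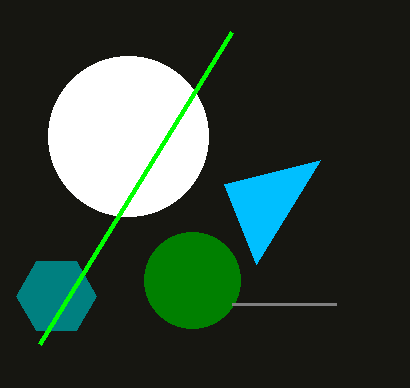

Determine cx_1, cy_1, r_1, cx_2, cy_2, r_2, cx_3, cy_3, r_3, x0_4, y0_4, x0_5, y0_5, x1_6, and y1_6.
cx_1 = 128
cy_1 = 136
r_1 = 80
cx_2 = 56
cy_2 = 296
r_2 = 40
cx_3 = 192
cy_3 = 280
r_3 = 48
x0_4 = 320
y0_4 = 160
x0_5 = 40
y0_5 = 344
x1_6 = 232
y1_6 = 304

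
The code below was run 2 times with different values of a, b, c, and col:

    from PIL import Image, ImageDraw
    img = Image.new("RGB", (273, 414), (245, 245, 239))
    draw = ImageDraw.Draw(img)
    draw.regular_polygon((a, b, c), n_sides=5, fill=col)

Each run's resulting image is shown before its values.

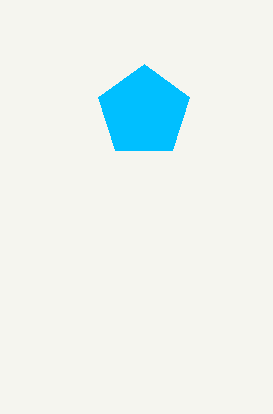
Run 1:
a = 144
b = 112
c = 48
col = 'deepskyblue'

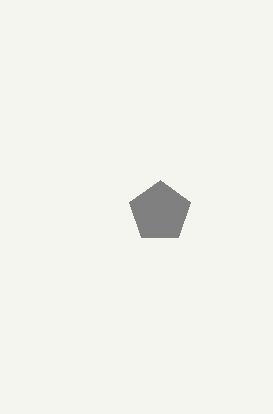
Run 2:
a = 160, b = 212, c = 32, col = 'gray'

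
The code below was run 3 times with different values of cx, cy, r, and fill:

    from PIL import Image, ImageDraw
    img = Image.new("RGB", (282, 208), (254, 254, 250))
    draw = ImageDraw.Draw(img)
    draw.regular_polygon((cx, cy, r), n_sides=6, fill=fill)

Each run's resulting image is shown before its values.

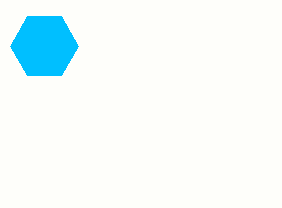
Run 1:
cx = 44; cy = 46; r = 34; fill = 'deepskyblue'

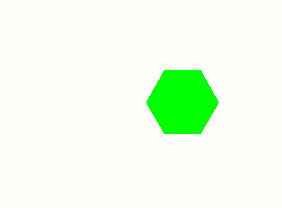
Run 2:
cx = 182
cy = 102
r = 36
fill = 'lime'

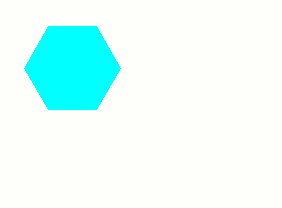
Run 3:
cx = 72, cy = 68, r = 48, fill = 'cyan'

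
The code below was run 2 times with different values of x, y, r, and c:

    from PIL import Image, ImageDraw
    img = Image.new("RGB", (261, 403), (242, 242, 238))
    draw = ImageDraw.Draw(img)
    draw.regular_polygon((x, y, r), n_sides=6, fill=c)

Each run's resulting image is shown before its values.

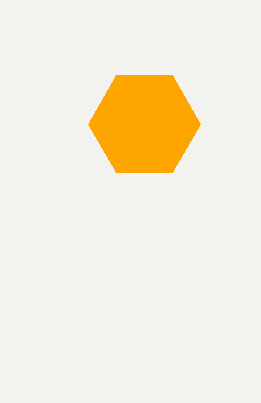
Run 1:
x = 144, y = 124, r = 56, c = 'orange'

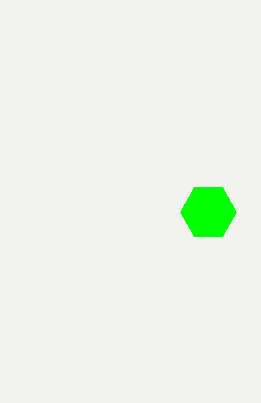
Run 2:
x = 208; y = 212; r = 28; c = 'lime'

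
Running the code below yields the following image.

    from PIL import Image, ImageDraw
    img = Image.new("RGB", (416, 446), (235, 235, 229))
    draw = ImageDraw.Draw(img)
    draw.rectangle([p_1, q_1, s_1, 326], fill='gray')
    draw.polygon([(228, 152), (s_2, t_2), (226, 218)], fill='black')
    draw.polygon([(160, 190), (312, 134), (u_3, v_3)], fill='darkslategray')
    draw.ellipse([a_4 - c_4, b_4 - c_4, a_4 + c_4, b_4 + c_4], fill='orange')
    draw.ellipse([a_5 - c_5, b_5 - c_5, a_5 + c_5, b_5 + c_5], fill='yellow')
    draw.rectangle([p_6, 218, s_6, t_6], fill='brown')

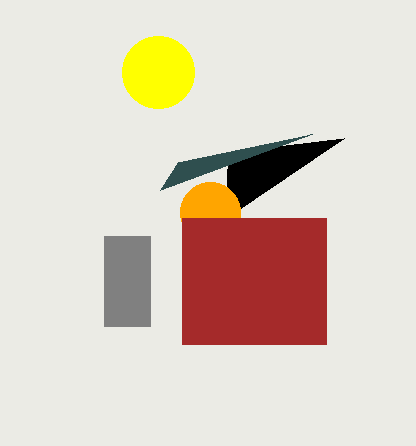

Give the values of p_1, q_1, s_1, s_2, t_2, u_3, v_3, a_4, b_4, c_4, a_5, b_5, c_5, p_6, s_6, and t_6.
p_1 = 104, q_1 = 236, s_1 = 150, s_2 = 344, t_2 = 138, u_3 = 178, v_3 = 162, a_4 = 210, b_4 = 212, c_4 = 30, a_5 = 158, b_5 = 72, c_5 = 36, p_6 = 182, s_6 = 326, t_6 = 344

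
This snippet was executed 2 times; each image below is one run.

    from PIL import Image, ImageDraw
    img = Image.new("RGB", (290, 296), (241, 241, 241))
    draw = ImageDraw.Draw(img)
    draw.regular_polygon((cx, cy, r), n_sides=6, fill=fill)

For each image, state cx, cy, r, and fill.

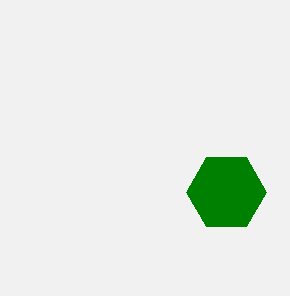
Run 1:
cx = 226, cy = 192, r = 40, fill = 'green'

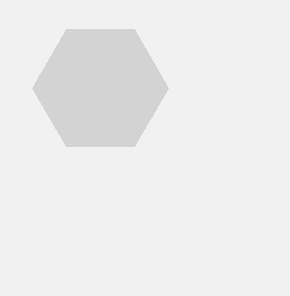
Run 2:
cx = 100; cy = 88; r = 68; fill = 'lightgray'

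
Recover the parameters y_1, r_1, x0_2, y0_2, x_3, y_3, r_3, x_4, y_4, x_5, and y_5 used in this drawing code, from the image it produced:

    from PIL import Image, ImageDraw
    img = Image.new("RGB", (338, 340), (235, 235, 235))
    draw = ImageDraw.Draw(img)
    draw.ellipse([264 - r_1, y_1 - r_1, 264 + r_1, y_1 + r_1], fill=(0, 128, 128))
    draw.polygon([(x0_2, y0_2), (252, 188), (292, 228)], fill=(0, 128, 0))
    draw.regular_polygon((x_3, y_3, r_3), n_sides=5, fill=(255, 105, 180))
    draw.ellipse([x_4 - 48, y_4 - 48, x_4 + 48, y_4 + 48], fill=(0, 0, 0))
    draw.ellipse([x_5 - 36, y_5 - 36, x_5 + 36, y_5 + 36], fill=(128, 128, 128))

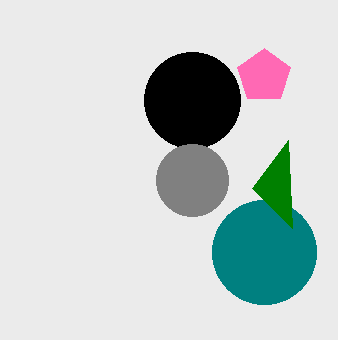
y_1 = 252, r_1 = 52, x0_2 = 288, y0_2 = 140, x_3 = 264, y_3 = 76, r_3 = 28, x_4 = 192, y_4 = 100, x_5 = 192, y_5 = 180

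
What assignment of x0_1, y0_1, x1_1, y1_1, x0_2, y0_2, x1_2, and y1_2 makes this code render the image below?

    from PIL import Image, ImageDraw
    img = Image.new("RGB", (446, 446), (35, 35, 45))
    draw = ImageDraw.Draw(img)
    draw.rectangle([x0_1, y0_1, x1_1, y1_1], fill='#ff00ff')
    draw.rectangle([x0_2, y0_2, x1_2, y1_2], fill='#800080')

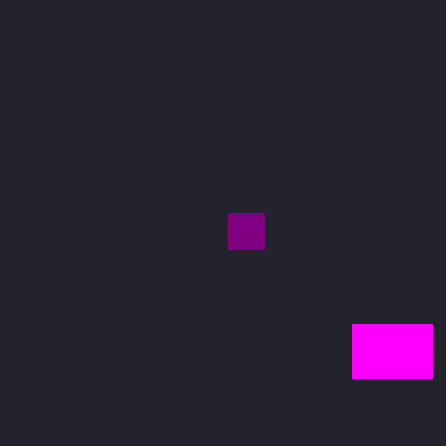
x0_1 = 352; y0_1 = 324; x1_1 = 432; y1_1 = 378; x0_2 = 228; y0_2 = 213; x1_2 = 264; y1_2 = 249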